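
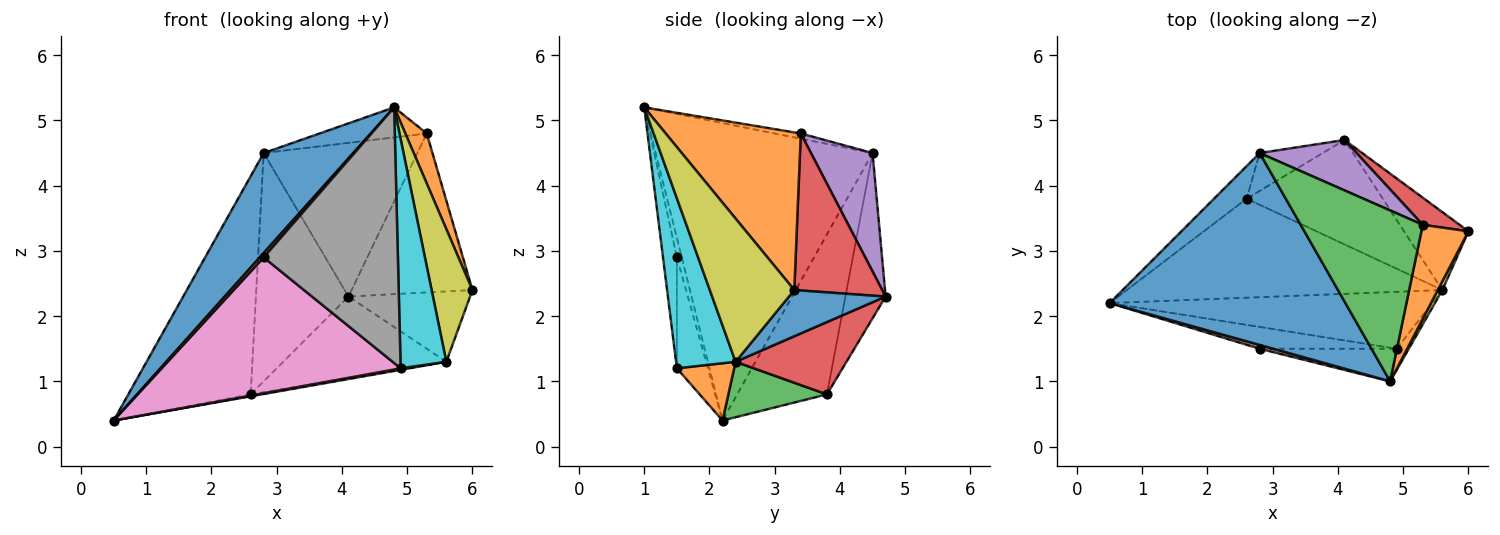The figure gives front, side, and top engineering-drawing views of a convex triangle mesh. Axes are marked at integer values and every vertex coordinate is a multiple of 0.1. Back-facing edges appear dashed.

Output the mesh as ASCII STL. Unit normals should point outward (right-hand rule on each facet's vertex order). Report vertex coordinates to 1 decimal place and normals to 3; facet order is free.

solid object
 facet normal -0.746 -0.308 0.591
  outer loop
   vertex 2.8 4.5 4.5
   vertex 0.5 2.2 0.4
   vertex 4.8 1.0 5.2
  endloop
 endfacet
 facet normal 0.947 -0.150 0.283
  outer loop
   vertex 5.3 3.4 4.8
   vertex 4.8 1.0 5.2
   vertex 6.0 3.3 2.4
  endloop
 endfacet
 facet normal -0.042 0.173 0.984
  outer loop
   vertex 5.3 3.4 4.8
   vertex 2.8 4.5 4.5
   vertex 4.8 1.0 5.2
  endloop
 endfacet
 facet normal 0.583 0.801 0.137
  outer loop
   vertex 5.3 3.4 4.8
   vertex 6.0 3.3 2.4
   vertex 4.1 4.7 2.3
  endloop
 endfacet
 facet normal 0.356 0.888 0.291
  outer loop
   vertex 5.3 3.4 4.8
   vertex 4.1 4.7 2.3
   vertex 2.8 4.5 4.5
  endloop
 endfacet
 facet normal -0.685 -0.552 0.476
  outer loop
   vertex 2.8 1.5 2.9
   vertex 4.8 1.0 5.2
   vertex 0.5 2.2 0.4
  endloop
 endfacet
 facet normal -0.127 -0.979 -0.157
  outer loop
   vertex 2.8 1.5 2.9
   vertex 0.5 2.2 0.4
   vertex 4.9 1.5 1.2
  endloop
 endfacet
 facet normal -0.102 -0.987 -0.126
  outer loop
   vertex 2.8 1.5 2.9
   vertex 4.9 1.5 1.2
   vertex 4.8 1.0 5.2
  endloop
 endfacet
 facet normal 0.900 -0.435 0.029
  outer loop
   vertex 5.6 2.4 1.3
   vertex 6.0 3.3 2.4
   vertex 4.8 1.0 5.2
  endloop
 endfacet
 facet normal 0.791 -0.609 -0.056
  outer loop
   vertex 5.6 2.4 1.3
   vertex 4.8 1.0 5.2
   vertex 4.9 1.5 1.2
  endloop
 endfacet
 facet normal 0.470 0.591 -0.655
  outer loop
   vertex 5.6 2.4 1.3
   vertex 4.1 4.7 2.3
   vertex 6.0 3.3 2.4
  endloop
 endfacet
 facet normal 0.175 -0.027 -0.984
  outer loop
   vertex 5.6 2.4 1.3
   vertex 4.9 1.5 1.2
   vertex 0.5 2.2 0.4
  endloop
 endfacet
 facet normal 0.173 0.019 -0.985
  outer loop
   vertex 2.6 3.8 0.8
   vertex 5.6 2.4 1.3
   vertex 0.5 2.2 0.4
  endloop
 endfacet
 facet normal 0.386 0.568 -0.727
  outer loop
   vertex 2.6 3.8 0.8
   vertex 4.1 4.7 2.3
   vertex 5.6 2.4 1.3
  endloop
 endfacet
 facet normal -0.587 0.801 -0.120
  outer loop
   vertex 2.6 3.8 0.8
   vertex 0.5 2.2 0.4
   vertex 2.8 4.5 4.5
  endloop
 endfacet
 facet normal -0.394 0.907 -0.150
  outer loop
   vertex 2.6 3.8 0.8
   vertex 2.8 4.5 4.5
   vertex 4.1 4.7 2.3
  endloop
 endfacet
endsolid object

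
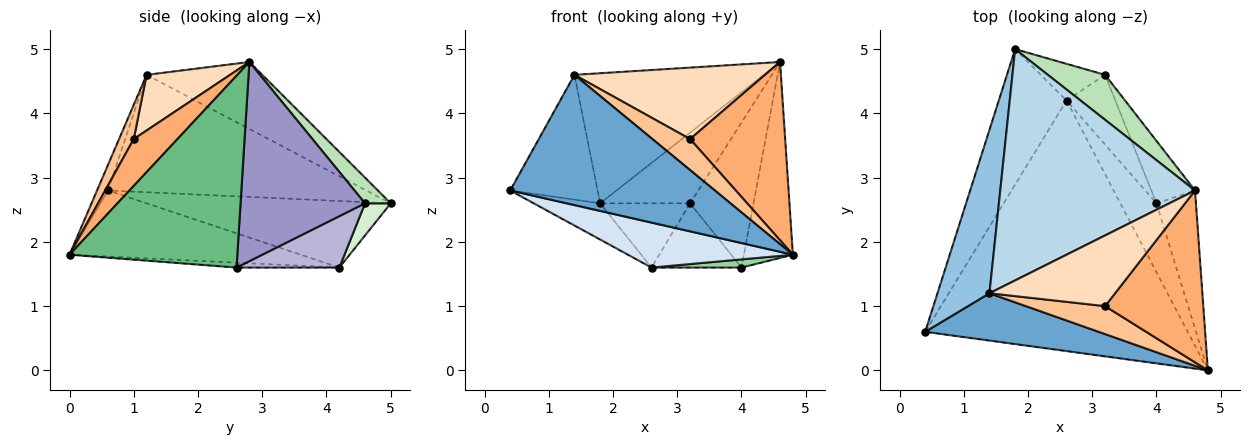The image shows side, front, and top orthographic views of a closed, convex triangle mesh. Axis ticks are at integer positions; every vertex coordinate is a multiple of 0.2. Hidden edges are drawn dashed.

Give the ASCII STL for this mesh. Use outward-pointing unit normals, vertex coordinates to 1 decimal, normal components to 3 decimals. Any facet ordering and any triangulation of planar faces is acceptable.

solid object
 facet normal -0.051 -0.939 0.341
  outer loop
   vertex 1.4 1.2 4.6
   vertex 0.4 0.6 2.8
   vertex 4.8 0.0 1.8
  endloop
 endfacet
 facet normal -0.874 0.296 0.387
  outer loop
   vertex 1.4 1.2 4.6
   vertex 1.8 5.0 2.6
   vertex 0.4 0.6 2.8
  endloop
 endfacet
 facet normal -0.287 0.470 0.835
  outer loop
   vertex 1.4 1.2 4.6
   vertex 4.6 2.8 4.8
   vertex 1.8 5.0 2.6
  endloop
 endfacet
 facet normal -0.241 -0.171 -0.955
  outer loop
   vertex 2.6 4.2 1.6
   vertex 4.8 0.0 1.8
   vertex 0.4 0.6 2.8
  endloop
 endfacet
 facet normal -0.689 0.187 -0.701
  outer loop
   vertex 2.6 4.2 1.6
   vertex 0.4 0.6 2.8
   vertex 1.8 5.0 2.6
  endloop
 endfacet
 facet normal 0.314 -0.684 0.659
  outer loop
   vertex 3.2 1.0 3.6
   vertex 4.8 0.0 1.8
   vertex 4.6 2.8 4.8
  endloop
 endfacet
 facet normal 0.278 -0.713 0.644
  outer loop
   vertex 3.2 1.0 3.6
   vertex 1.4 1.2 4.6
   vertex 4.8 0.0 1.8
  endloop
 endfacet
 facet normal 0.297 -0.679 0.671
  outer loop
   vertex 3.2 1.0 3.6
   vertex 4.6 2.8 4.8
   vertex 1.4 1.2 4.6
  endloop
 endfacet
 facet normal 0.942 0.275 -0.194
  outer loop
   vertex 4.0 2.6 1.6
   vertex 4.6 2.8 4.8
   vertex 4.8 0.0 1.8
  endloop
 endfacet
 facet normal -0.133 -0.117 -0.984
  outer loop
   vertex 4.0 2.6 1.6
   vertex 4.8 0.0 1.8
   vertex 2.6 4.2 1.6
  endloop
 endfacet
 facet normal 0.234 0.820 0.522
  outer loop
   vertex 3.2 4.6 2.6
   vertex 1.8 5.0 2.6
   vertex 4.6 2.8 4.8
  endloop
 endfacet
 facet normal 0.241 0.843 -0.482
  outer loop
   vertex 3.2 4.6 2.6
   vertex 2.6 4.2 1.6
   vertex 1.8 5.0 2.6
  endloop
 endfacet
 facet normal 0.874 0.446 -0.192
  outer loop
   vertex 3.2 4.6 2.6
   vertex 4.6 2.8 4.8
   vertex 4.0 2.6 1.6
  endloop
 endfacet
 facet normal 0.612 0.536 -0.582
  outer loop
   vertex 3.2 4.6 2.6
   vertex 4.0 2.6 1.6
   vertex 2.6 4.2 1.6
  endloop
 endfacet
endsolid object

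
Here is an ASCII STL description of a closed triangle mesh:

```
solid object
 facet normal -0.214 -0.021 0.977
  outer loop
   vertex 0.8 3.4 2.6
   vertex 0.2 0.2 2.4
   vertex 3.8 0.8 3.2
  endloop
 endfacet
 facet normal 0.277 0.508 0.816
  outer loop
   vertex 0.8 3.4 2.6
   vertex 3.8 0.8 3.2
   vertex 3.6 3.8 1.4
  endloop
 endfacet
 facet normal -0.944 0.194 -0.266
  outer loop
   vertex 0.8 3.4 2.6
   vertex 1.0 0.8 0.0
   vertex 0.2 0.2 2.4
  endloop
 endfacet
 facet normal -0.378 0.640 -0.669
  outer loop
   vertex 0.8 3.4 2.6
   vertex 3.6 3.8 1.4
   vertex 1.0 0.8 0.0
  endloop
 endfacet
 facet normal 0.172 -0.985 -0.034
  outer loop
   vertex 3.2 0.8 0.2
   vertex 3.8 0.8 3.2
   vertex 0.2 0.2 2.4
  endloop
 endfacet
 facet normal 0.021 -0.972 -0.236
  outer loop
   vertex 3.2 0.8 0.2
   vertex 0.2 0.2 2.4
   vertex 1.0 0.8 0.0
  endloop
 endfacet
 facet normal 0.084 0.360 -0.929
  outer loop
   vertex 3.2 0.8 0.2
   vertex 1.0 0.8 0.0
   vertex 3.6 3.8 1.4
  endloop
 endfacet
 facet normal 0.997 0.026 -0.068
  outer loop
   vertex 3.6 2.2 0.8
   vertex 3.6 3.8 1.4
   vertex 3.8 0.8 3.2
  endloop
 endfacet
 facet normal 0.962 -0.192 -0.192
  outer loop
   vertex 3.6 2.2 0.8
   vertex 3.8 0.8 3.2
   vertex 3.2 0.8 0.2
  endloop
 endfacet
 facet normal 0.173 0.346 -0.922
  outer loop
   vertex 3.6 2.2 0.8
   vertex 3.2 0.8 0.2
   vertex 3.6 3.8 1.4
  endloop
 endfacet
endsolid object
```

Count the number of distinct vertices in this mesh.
7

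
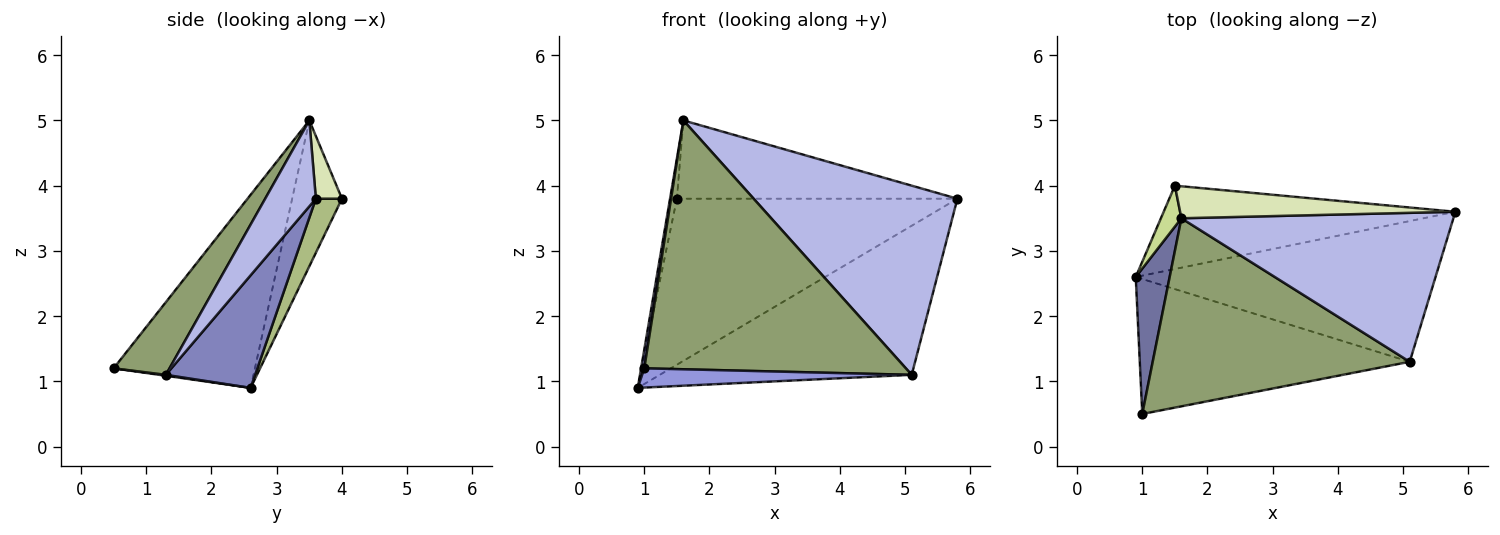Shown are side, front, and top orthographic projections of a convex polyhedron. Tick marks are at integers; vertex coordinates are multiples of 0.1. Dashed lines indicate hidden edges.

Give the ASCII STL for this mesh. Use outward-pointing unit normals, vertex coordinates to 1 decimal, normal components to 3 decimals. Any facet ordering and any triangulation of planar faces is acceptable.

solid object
 facet normal -0.985 -0.022 0.173
  outer loop
   vertex 1.6 3.5 5.0
   vertex 0.9 2.6 0.9
   vertex 1.0 0.5 1.2
  endloop
 endfacet
 facet normal 0.250 0.704 -0.665
  outer loop
   vertex 5.1 1.3 1.1
   vertex 0.9 2.6 0.9
   vertex 5.8 3.6 3.8
  endloop
 endfacet
 facet normal 0.003 -0.141 -0.990
  outer loop
   vertex 5.1 1.3 1.1
   vertex 1.0 0.5 1.2
   vertex 0.9 2.6 0.9
  endloop
 endfacet
 facet normal 0.192 -0.771 0.607
  outer loop
   vertex 5.1 1.3 1.1
   vertex 5.8 3.6 3.8
   vertex 1.6 3.5 5.0
  endloop
 endfacet
 facet normal 0.168 -0.786 0.594
  outer loop
   vertex 5.1 1.3 1.1
   vertex 1.6 3.5 5.0
   vertex 1.0 0.5 1.2
  endloop
 endfacet
 facet normal 0.083 0.891 -0.447
  outer loop
   vertex 1.5 4.0 3.8
   vertex 5.8 3.6 3.8
   vertex 0.9 2.6 0.9
  endloop
 endfacet
 facet normal -0.981 0.135 0.138
  outer loop
   vertex 1.5 4.0 3.8
   vertex 0.9 2.6 0.9
   vertex 1.6 3.5 5.0
  endloop
 endfacet
 facet normal 0.086 0.922 0.377
  outer loop
   vertex 1.5 4.0 3.8
   vertex 1.6 3.5 5.0
   vertex 5.8 3.6 3.8
  endloop
 endfacet
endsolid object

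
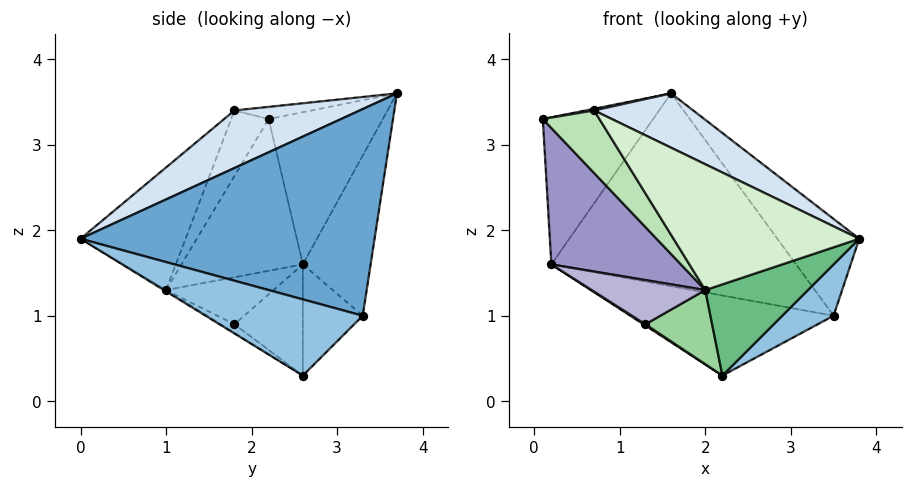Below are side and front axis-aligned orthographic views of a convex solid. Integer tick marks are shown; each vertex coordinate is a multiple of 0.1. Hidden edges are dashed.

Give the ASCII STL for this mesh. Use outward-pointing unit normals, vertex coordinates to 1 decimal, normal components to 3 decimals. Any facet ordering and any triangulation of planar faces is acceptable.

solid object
 facet normal 0.803 0.224 0.552
  outer loop
   vertex 3.5 3.3 1.0
   vertex 1.6 3.7 3.6
   vertex 3.8 0.0 1.9
  endloop
 endfacet
 facet normal 0.538 -0.176 -0.824
  outer loop
   vertex 3.5 3.3 1.0
   vertex 3.8 0.0 1.9
   vertex 2.2 2.6 0.3
  endloop
 endfacet
 facet normal -0.177 -0.020 0.984
  outer loop
   vertex 0.7 1.8 3.4
   vertex 1.6 3.7 3.6
   vertex 0.1 2.2 3.3
  endloop
 endfacet
 facet normal 0.305 -0.242 0.921
  outer loop
   vertex 0.7 1.8 3.4
   vertex 3.8 0.0 1.9
   vertex 1.6 3.7 3.6
  endloop
 endfacet
 facet normal -0.545 -0.016 -0.838
  outer loop
   vertex 0.2 2.6 1.6
   vertex 2.2 2.6 0.3
   vertex 1.3 1.8 0.9
  endloop
 endfacet
 facet normal -0.714 0.690 0.120
  outer loop
   vertex 0.2 2.6 1.6
   vertex 0.1 2.2 3.3
   vertex 1.6 3.7 3.6
  endloop
 endfacet
 facet normal -0.252 0.912 -0.325
  outer loop
   vertex 0.2 2.6 1.6
   vertex 1.6 3.7 3.6
   vertex 3.5 3.3 1.0
  endloop
 endfacet
 facet normal -0.259 0.880 -0.399
  outer loop
   vertex 0.2 2.6 1.6
   vertex 3.5 3.3 1.0
   vertex 2.2 2.6 0.3
  endloop
 endfacet
 facet normal -0.011 -0.529 -0.849
  outer loop
   vertex 2.0 1.0 1.3
   vertex 2.2 2.6 0.3
   vertex 3.8 0.0 1.9
  endloop
 endfacet
 facet normal -0.106 -0.517 -0.849
  outer loop
   vertex 2.0 1.0 1.3
   vertex 1.3 1.8 0.9
   vertex 2.2 2.6 0.3
  endloop
 endfacet
 facet normal -0.552 -0.834 -0.024
  outer loop
   vertex 2.0 1.0 1.3
   vertex 0.7 1.8 3.4
   vertex 0.1 2.2 3.3
  endloop
 endfacet
 facet normal -0.492 -0.870 0.027
  outer loop
   vertex 2.0 1.0 1.3
   vertex 3.8 0.0 1.9
   vertex 0.7 1.8 3.4
  endloop
 endfacet
 facet normal -0.669 -0.714 -0.207
  outer loop
   vertex 2.0 1.0 1.3
   vertex 0.1 2.2 3.3
   vertex 0.2 2.6 1.6
  endloop
 endfacet
 facet normal -0.667 -0.705 -0.242
  outer loop
   vertex 2.0 1.0 1.3
   vertex 0.2 2.6 1.6
   vertex 1.3 1.8 0.9
  endloop
 endfacet
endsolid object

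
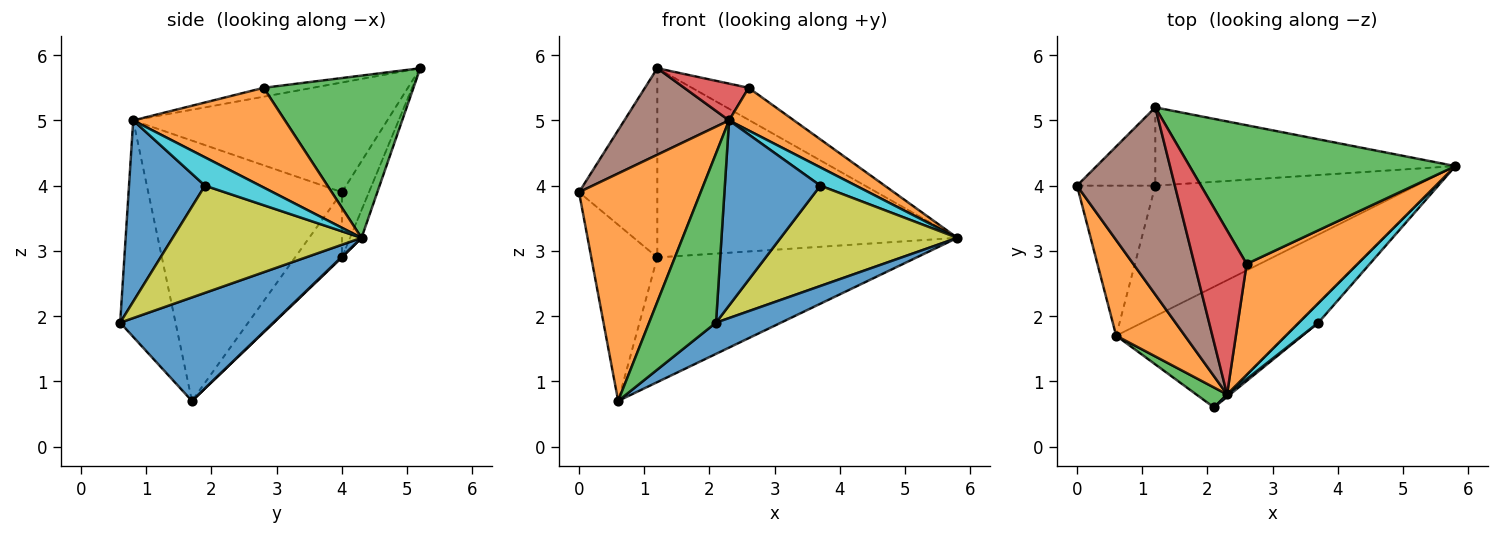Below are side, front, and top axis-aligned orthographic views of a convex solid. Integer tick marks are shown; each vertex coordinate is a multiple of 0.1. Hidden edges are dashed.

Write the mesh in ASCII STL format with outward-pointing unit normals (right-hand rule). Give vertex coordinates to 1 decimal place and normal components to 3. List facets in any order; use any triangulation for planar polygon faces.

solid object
 facet normal 0.509 -0.216 -0.834
  outer loop
   vertex 0.6 1.7 0.7
   vertex 5.8 4.3 3.2
   vertex 2.1 0.6 1.9
  endloop
 endfacet
 facet normal -0.826 -0.519 0.218
  outer loop
   vertex 2.3 0.8 5.0
   vertex 0.0 4.0 3.9
   vertex 0.6 1.7 0.7
  endloop
 endfacet
 facet normal -0.635 -0.767 0.090
  outer loop
   vertex 2.3 0.8 5.0
   vertex 0.6 1.7 0.7
   vertex 2.1 0.6 1.9
  endloop
 endfacet
 facet normal -0.475 0.670 -0.570
  outer loop
   vertex 1.2 4.0 2.9
   vertex 0.6 1.7 0.7
   vertex 0.0 4.0 3.9
  endloop
 endfacet
 facet normal 0.002 0.691 -0.723
  outer loop
   vertex 1.2 4.0 2.9
   vertex 5.8 4.3 3.2
   vertex 0.6 1.7 0.7
  endloop
 endfacet
 facet normal -0.713 -0.294 0.636
  outer loop
   vertex 1.2 5.2 5.8
   vertex 0.0 4.0 3.9
   vertex 2.3 0.8 5.0
  endloop
 endfacet
 facet normal -0.304 0.880 -0.364
  outer loop
   vertex 1.2 5.2 5.8
   vertex 1.2 4.0 2.9
   vertex 0.0 4.0 3.9
  endloop
 endfacet
 facet normal -0.035 0.923 -0.382
  outer loop
   vertex 1.2 5.2 5.8
   vertex 5.8 4.3 3.2
   vertex 1.2 4.0 2.9
  endloop
 endfacet
 facet normal 0.724 -0.677 -0.132
  outer loop
   vertex 3.7 1.9 4.0
   vertex 2.1 0.6 1.9
   vertex 5.8 4.3 3.2
  endloop
 endfacet
 facet normal 0.727 -0.469 0.502
  outer loop
   vertex 3.7 1.9 4.0
   vertex 5.8 4.3 3.2
   vertex 2.3 0.8 5.0
  endloop
 endfacet
 facet normal 0.622 -0.783 0.010
  outer loop
   vertex 3.7 1.9 4.0
   vertex 2.3 0.8 5.0
   vertex 2.1 0.6 1.9
  endloop
 endfacet
 facet normal 0.643 -0.275 0.715
  outer loop
   vertex 2.6 2.8 5.5
   vertex 2.3 0.8 5.0
   vertex 5.8 4.3 3.2
  endloop
 endfacet
 facet normal 0.511 0.194 0.837
  outer loop
   vertex 2.6 2.8 5.5
   vertex 5.8 4.3 3.2
   vertex 1.2 5.2 5.8
  endloop
 endfacet
 facet normal -0.164 -0.216 0.963
  outer loop
   vertex 2.6 2.8 5.5
   vertex 1.2 5.2 5.8
   vertex 2.3 0.8 5.0
  endloop
 endfacet
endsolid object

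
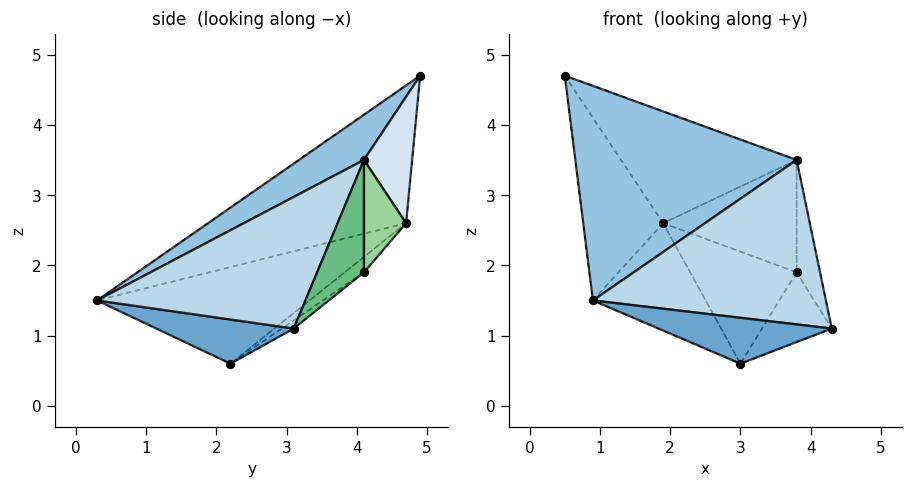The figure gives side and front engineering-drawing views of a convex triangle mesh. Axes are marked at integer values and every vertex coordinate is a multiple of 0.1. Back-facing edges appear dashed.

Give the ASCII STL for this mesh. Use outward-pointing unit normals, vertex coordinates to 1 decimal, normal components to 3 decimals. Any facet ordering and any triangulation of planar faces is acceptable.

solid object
 facet normal 0.609 -0.768 -0.201
  outer loop
   vertex 3.0 2.2 0.6
   vertex 4.3 3.1 1.1
   vertex 0.9 0.3 1.5
  endloop
 endfacet
 facet normal 0.163 -0.554 0.817
  outer loop
   vertex 3.8 4.1 3.5
   vertex 0.5 4.9 4.7
   vertex 0.9 0.3 1.5
  endloop
 endfacet
 facet normal 0.608 -0.680 0.410
  outer loop
   vertex 3.8 4.1 3.5
   vertex 0.9 0.3 1.5
   vertex 4.3 3.1 1.1
  endloop
 endfacet
 facet normal 0.264 0.961 0.084
  outer loop
   vertex 1.9 4.7 2.6
   vertex 0.5 4.9 4.7
   vertex 3.8 4.1 3.5
  endloop
 endfacet
 facet normal -0.776 0.313 -0.547
  outer loop
   vertex 1.9 4.7 2.6
   vertex 0.9 0.3 1.5
   vertex 0.5 4.9 4.7
  endloop
 endfacet
 facet normal -0.603 0.320 -0.731
  outer loop
   vertex 1.9 4.7 2.6
   vertex 3.0 2.2 0.6
   vertex 0.9 0.3 1.5
  endloop
 endfacet
 facet normal -0.101 0.590 -0.801
  outer loop
   vertex 3.8 4.1 1.9
   vertex 4.3 3.1 1.1
   vertex 3.0 2.2 0.6
  endloop
 endfacet
 facet normal -0.107 0.592 -0.799
  outer loop
   vertex 3.8 4.1 1.9
   vertex 3.0 2.2 0.6
   vertex 1.9 4.7 2.6
  endloop
 endfacet
 facet normal 0.894 0.447 0.000
  outer loop
   vertex 3.8 4.1 1.9
   vertex 3.8 4.1 3.5
   vertex 4.3 3.1 1.1
  endloop
 endfacet
 facet normal 0.301 0.954 0.000
  outer loop
   vertex 3.8 4.1 1.9
   vertex 1.9 4.7 2.6
   vertex 3.8 4.1 3.5
  endloop
 endfacet
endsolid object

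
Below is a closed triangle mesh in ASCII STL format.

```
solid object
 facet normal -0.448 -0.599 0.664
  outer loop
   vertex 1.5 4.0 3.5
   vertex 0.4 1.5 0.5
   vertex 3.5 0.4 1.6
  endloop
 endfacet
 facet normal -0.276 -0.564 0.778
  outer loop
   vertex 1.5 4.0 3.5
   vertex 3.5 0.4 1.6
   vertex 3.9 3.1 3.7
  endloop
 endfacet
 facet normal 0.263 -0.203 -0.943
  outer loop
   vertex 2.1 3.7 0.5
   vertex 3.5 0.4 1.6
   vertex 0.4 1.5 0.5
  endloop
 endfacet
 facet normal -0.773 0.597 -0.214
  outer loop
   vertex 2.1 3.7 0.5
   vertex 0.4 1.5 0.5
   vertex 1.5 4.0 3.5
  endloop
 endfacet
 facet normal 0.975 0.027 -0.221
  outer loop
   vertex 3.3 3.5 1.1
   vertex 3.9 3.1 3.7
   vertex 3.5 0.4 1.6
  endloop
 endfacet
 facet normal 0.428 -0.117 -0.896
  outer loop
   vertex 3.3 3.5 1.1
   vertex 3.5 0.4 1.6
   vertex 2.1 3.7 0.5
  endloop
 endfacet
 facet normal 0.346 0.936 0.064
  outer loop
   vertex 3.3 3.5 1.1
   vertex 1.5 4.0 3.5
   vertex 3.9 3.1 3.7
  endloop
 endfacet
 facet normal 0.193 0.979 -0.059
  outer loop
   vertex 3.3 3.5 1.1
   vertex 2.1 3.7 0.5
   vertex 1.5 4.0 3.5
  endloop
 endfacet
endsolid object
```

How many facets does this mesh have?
8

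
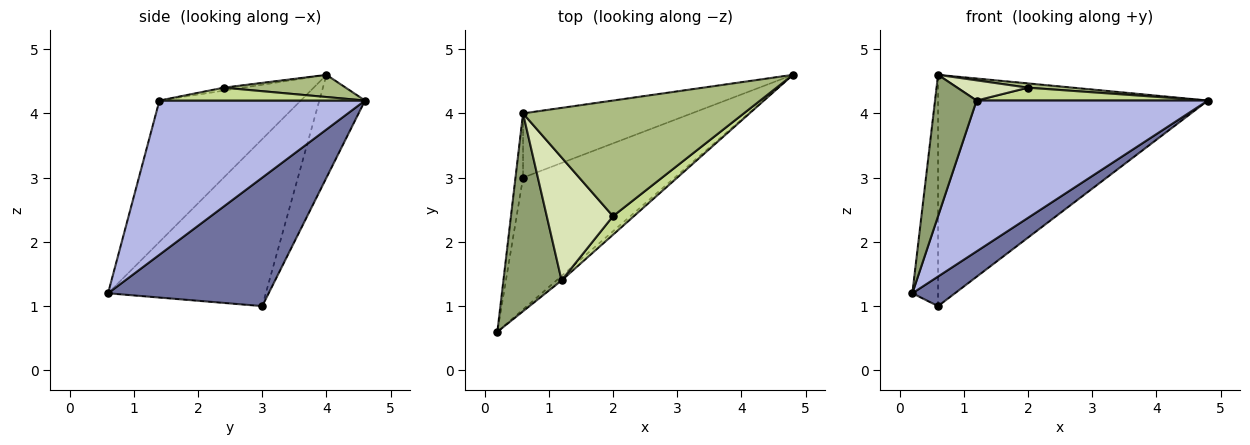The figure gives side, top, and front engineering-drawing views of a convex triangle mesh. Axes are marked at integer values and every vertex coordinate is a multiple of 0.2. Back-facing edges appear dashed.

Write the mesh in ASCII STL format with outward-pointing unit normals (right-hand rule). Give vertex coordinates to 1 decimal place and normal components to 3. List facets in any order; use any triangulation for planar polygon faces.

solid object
 facet normal 0.637 -0.169 -0.752
  outer loop
   vertex 0.6 3.0 1.0
   vertex 4.8 4.6 4.2
   vertex 0.2 0.6 1.2
  endloop
 endfacet
 facet normal -0.986 0.161 -0.045
  outer loop
   vertex 0.6 3.0 1.0
   vertex 0.2 0.6 1.2
   vertex 0.6 4.0 4.6
  endloop
 endfacet
 facet normal -0.161 0.951 -0.264
  outer loop
   vertex 0.6 3.0 1.0
   vertex 0.6 4.0 4.6
   vertex 4.8 4.6 4.2
  endloop
 endfacet
 facet normal 0.664 -0.747 -0.022
  outer loop
   vertex 1.2 1.4 4.2
   vertex 0.2 0.6 1.2
   vertex 4.8 4.6 4.2
  endloop
 endfacet
 facet normal -0.892 -0.262 0.367
  outer loop
   vertex 1.2 1.4 4.2
   vertex 0.6 4.0 4.6
   vertex 0.2 0.6 1.2
  endloop
 endfacet
 facet normal 0.100 -0.037 0.994
  outer loop
   vertex 2.0 2.4 4.4
   vertex 4.8 4.6 4.2
   vertex 0.6 4.0 4.6
  endloop
 endfacet
 facet normal 0.451 -0.508 0.734
  outer loop
   vertex 2.0 2.4 4.4
   vertex 1.2 1.4 4.2
   vertex 4.8 4.6 4.2
  endloop
 endfacet
 facet normal -0.044 -0.162 0.986
  outer loop
   vertex 2.0 2.4 4.4
   vertex 0.6 4.0 4.6
   vertex 1.2 1.4 4.2
  endloop
 endfacet
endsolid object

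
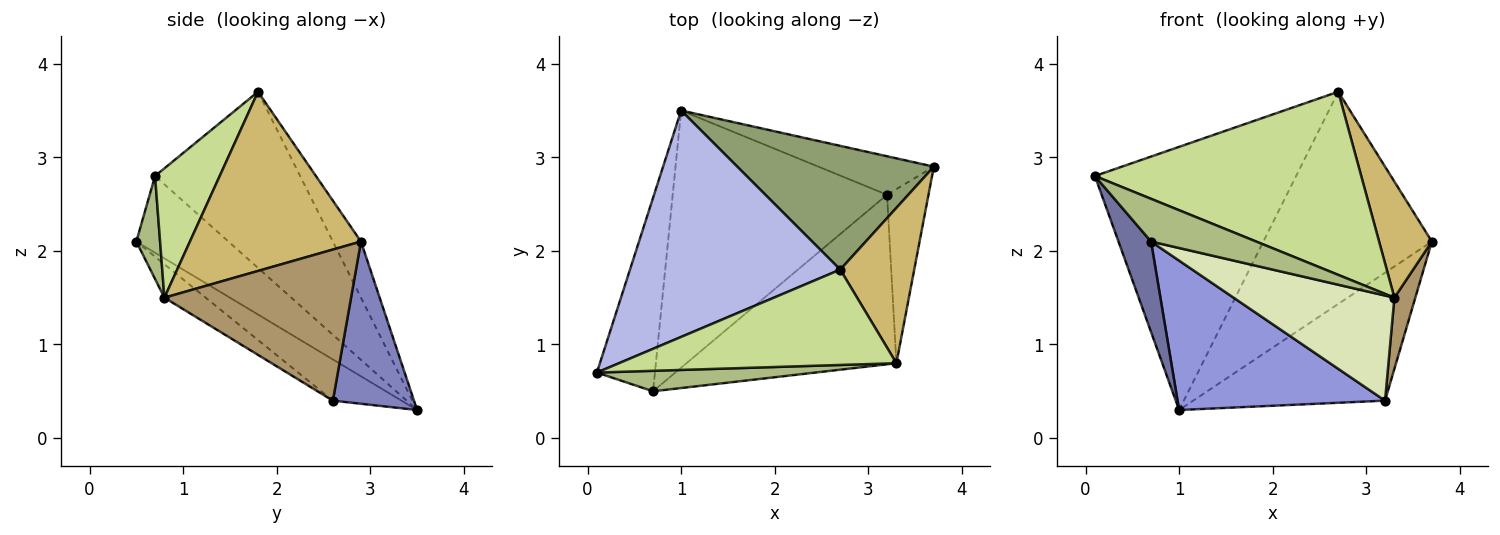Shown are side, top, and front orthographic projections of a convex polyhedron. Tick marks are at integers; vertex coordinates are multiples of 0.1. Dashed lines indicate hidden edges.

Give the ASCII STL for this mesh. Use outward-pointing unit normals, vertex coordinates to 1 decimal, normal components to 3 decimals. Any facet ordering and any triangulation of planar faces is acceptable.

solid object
 facet normal -0.768 -0.272 -0.580
  outer loop
   vertex 0.7 0.5 2.1
   vertex 0.1 0.7 2.8
   vertex 1.0 3.5 0.3
  endloop
 endfacet
 facet normal 0.375 0.888 -0.267
  outer loop
   vertex 3.2 2.6 0.4
   vertex 1.0 3.5 0.3
   vertex 3.7 2.9 2.1
  endloop
 endfacet
 facet normal -0.164 -0.495 -0.853
  outer loop
   vertex 3.2 2.6 0.4
   vertex 0.7 0.5 2.1
   vertex 1.0 3.5 0.3
  endloop
 endfacet
 facet normal -0.480 0.665 0.572
  outer loop
   vertex 2.7 1.8 3.7
   vertex 1.0 3.5 0.3
   vertex 0.1 0.7 2.8
  endloop
 endfacet
 facet normal -0.142 0.855 0.499
  outer loop
   vertex 2.7 1.8 3.7
   vertex 3.7 2.9 2.1
   vertex 1.0 3.5 0.3
  endloop
 endfacet
 facet normal 0.200 -0.884 0.424
  outer loop
   vertex 3.3 0.8 1.5
   vertex 0.1 0.7 2.8
   vertex 0.7 0.5 2.1
  endloop
 endfacet
 facet normal 0.211 -0.867 0.452
  outer loop
   vertex 3.3 0.8 1.5
   vertex 2.7 1.8 3.7
   vertex 0.1 0.7 2.8
  endloop
 endfacet
 facet normal -0.134 -0.522 -0.842
  outer loop
   vertex 3.3 0.8 1.5
   vertex 0.7 0.5 2.1
   vertex 3.2 2.6 0.4
  endloop
 endfacet
 facet normal 0.959 -0.107 -0.263
  outer loop
   vertex 3.3 0.8 1.5
   vertex 3.2 2.6 0.4
   vertex 3.7 2.9 2.1
  endloop
 endfacet
 facet normal 0.889 -0.274 0.367
  outer loop
   vertex 3.3 0.8 1.5
   vertex 3.7 2.9 2.1
   vertex 2.7 1.8 3.7
  endloop
 endfacet
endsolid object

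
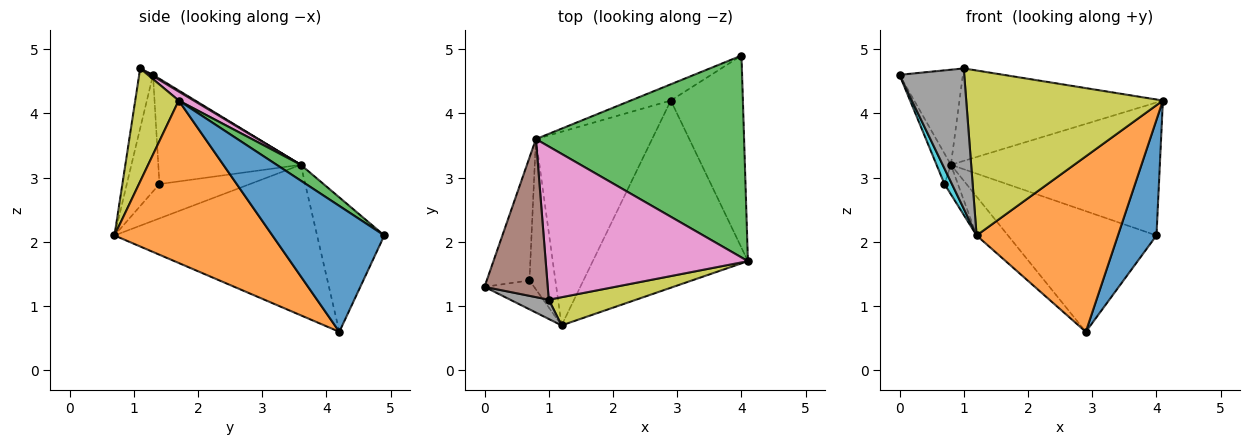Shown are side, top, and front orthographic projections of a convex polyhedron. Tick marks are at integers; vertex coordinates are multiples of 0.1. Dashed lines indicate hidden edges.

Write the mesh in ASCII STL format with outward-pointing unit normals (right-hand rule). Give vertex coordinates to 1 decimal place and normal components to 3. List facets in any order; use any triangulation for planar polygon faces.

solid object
 facet normal 0.831 -0.286 -0.476
  outer loop
   vertex 2.9 4.2 0.6
   vertex 4.0 4.9 2.1
   vertex 4.1 1.7 4.2
  endloop
 endfacet
 facet normal 0.607 -0.543 -0.580
  outer loop
   vertex 2.9 4.2 0.6
   vertex 4.1 1.7 4.2
   vertex 1.2 0.7 2.1
  endloop
 endfacet
 facet normal 0.063 0.549 0.833
  outer loop
   vertex 0.8 3.6 3.2
   vertex 4.1 1.7 4.2
   vertex 4.0 4.9 2.1
  endloop
 endfacet
 facet normal -0.409 0.904 -0.122
  outer loop
   vertex 0.8 3.6 3.2
   vertex 4.0 4.9 2.1
   vertex 2.9 4.2 0.6
  endloop
 endfacet
 facet normal -0.786 0.122 -0.607
  outer loop
   vertex 0.8 3.6 3.2
   vertex 2.9 4.2 0.6
   vertex 1.2 0.7 2.1
  endloop
 endfacet
 facet normal 0.017 0.515 0.857
  outer loop
   vertex 1.0 1.1 4.7
   vertex 0.8 3.6 3.2
   vertex 0.0 1.3 4.6
  endloop
 endfacet
 facet normal 0.038 0.516 0.856
  outer loop
   vertex 1.0 1.1 4.7
   vertex 4.1 1.7 4.2
   vertex 0.8 3.6 3.2
  endloop
 endfacet
 facet normal -0.207 -0.969 0.133
  outer loop
   vertex 1.0 1.1 4.7
   vertex 0.0 1.3 4.6
   vertex 1.2 0.7 2.1
  endloop
 endfacet
 facet normal 0.213 -0.963 0.165
  outer loop
   vertex 1.0 1.1 4.7
   vertex 1.2 0.7 2.1
   vertex 4.1 1.7 4.2
  endloop
 endfacet
 facet normal -0.901 -0.206 -0.383
  outer loop
   vertex 0.7 1.4 2.9
   vertex 1.2 0.7 2.1
   vertex 0.0 1.3 4.6
  endloop
 endfacet
 facet normal -0.923 0.093 -0.374
  outer loop
   vertex 0.7 1.4 2.9
   vertex 0.0 1.3 4.6
   vertex 0.8 3.6 3.2
  endloop
 endfacet
 facet normal -0.793 0.118 -0.598
  outer loop
   vertex 0.7 1.4 2.9
   vertex 0.8 3.6 3.2
   vertex 1.2 0.7 2.1
  endloop
 endfacet
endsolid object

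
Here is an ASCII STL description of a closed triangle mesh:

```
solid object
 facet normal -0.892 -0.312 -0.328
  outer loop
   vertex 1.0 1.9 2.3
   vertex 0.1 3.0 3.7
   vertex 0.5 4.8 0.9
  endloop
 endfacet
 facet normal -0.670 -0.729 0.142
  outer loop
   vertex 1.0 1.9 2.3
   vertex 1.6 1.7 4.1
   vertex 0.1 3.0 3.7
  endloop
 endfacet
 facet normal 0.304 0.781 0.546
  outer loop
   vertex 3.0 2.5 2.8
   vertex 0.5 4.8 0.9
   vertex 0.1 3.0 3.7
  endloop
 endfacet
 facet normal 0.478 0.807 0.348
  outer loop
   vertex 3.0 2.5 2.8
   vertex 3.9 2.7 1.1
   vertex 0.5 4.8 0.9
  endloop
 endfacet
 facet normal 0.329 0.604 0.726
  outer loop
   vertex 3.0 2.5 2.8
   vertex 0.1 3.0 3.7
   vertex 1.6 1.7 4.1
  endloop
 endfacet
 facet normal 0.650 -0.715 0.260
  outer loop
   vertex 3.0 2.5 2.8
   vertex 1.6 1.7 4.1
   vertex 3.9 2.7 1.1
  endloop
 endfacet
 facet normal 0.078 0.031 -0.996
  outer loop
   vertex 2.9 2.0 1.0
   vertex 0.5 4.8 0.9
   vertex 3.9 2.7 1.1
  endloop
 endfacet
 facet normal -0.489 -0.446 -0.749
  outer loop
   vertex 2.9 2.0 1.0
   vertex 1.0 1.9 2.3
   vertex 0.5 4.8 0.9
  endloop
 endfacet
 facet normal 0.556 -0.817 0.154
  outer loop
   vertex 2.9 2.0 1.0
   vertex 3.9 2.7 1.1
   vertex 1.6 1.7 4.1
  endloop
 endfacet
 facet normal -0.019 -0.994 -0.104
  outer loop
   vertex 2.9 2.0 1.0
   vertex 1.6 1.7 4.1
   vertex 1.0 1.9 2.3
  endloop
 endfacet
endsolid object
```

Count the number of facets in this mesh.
10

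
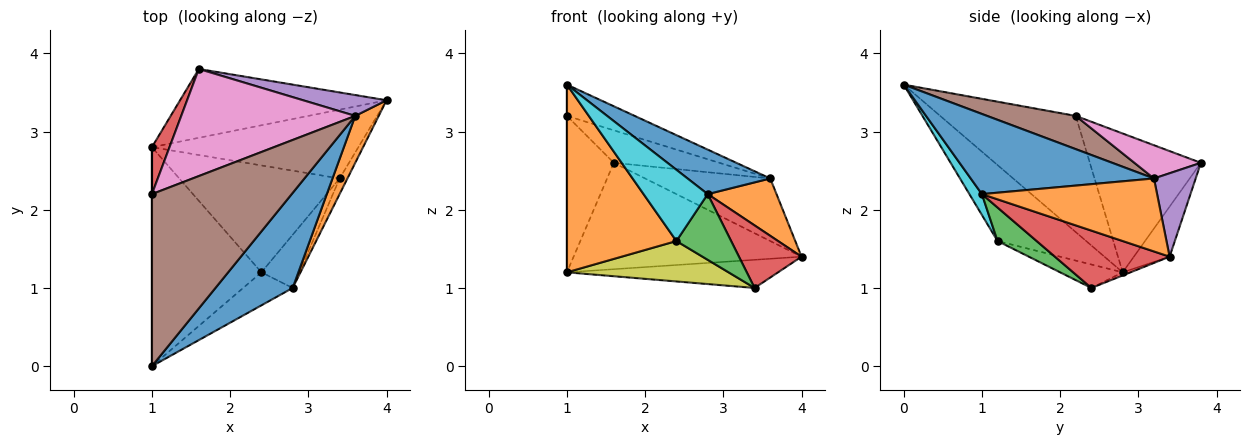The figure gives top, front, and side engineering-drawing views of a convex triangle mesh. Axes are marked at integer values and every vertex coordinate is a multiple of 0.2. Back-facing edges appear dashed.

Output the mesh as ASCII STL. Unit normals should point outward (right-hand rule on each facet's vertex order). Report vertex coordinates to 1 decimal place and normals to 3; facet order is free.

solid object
 facet normal -0.131 0.832 -0.539
  outer loop
   vertex 1.6 3.8 2.6
   vertex 4.0 3.4 1.4
   vertex 1.0 2.8 1.2
  endloop
 endfacet
 facet normal -0.466 -0.576 -0.672
  outer loop
   vertex 2.4 1.2 1.6
   vertex 1.0 0.0 3.6
   vertex 1.0 2.8 1.2
  endloop
 endfacet
 facet normal -1.000 0.000 0.000
  outer loop
   vertex 1.0 2.2 3.2
   vertex 1.0 2.8 1.2
   vertex 1.0 0.0 3.6
  endloop
 endfacet
 facet normal -0.915 0.387 0.116
  outer loop
   vertex 1.0 2.2 3.2
   vertex 1.6 3.8 2.6
   vertex 1.0 2.8 1.2
  endloop
 endfacet
 facet normal 0.302 0.905 0.302
  outer loop
   vertex 3.6 3.2 2.4
   vertex 4.0 3.4 1.4
   vertex 1.6 3.8 2.6
  endloop
 endfacet
 facet normal 0.228 0.174 0.958
  outer loop
   vertex 3.6 3.2 2.4
   vertex 1.0 2.2 3.2
   vertex 1.0 0.0 3.6
  endloop
 endfacet
 facet normal 0.180 0.286 0.941
  outer loop
   vertex 3.6 3.2 2.4
   vertex 1.6 3.8 2.6
   vertex 1.0 2.2 3.2
  endloop
 endfacet
 facet normal -0.014 0.379 -0.925
  outer loop
   vertex 3.4 2.4 1.0
   vertex 1.0 2.8 1.2
   vertex 4.0 3.4 1.4
  endloop
 endfacet
 facet normal -0.136 -0.350 -0.927
  outer loop
   vertex 3.4 2.4 1.0
   vertex 2.4 1.2 1.6
   vertex 1.0 2.8 1.2
  endloop
 endfacet
 facet normal 0.174 -0.893 -0.414
  outer loop
   vertex 2.8 1.0 2.2
   vertex 1.0 0.0 3.6
   vertex 2.4 1.2 1.6
  endloop
 endfacet
 facet normal 0.685 -0.309 0.660
  outer loop
   vertex 2.8 1.0 2.2
   vertex 3.6 3.2 2.4
   vertex 1.0 0.0 3.6
  endloop
 endfacet
 facet normal 0.892 -0.350 0.287
  outer loop
   vertex 2.8 1.0 2.2
   vertex 4.0 3.4 1.4
   vertex 3.6 3.2 2.4
  endloop
 endfacet
 facet normal 0.485 -0.680 -0.550
  outer loop
   vertex 2.8 1.0 2.2
   vertex 2.4 1.2 1.6
   vertex 3.4 2.4 1.0
  endloop
 endfacet
 facet normal 0.872 -0.475 -0.119
  outer loop
   vertex 2.8 1.0 2.2
   vertex 3.4 2.4 1.0
   vertex 4.0 3.4 1.4
  endloop
 endfacet
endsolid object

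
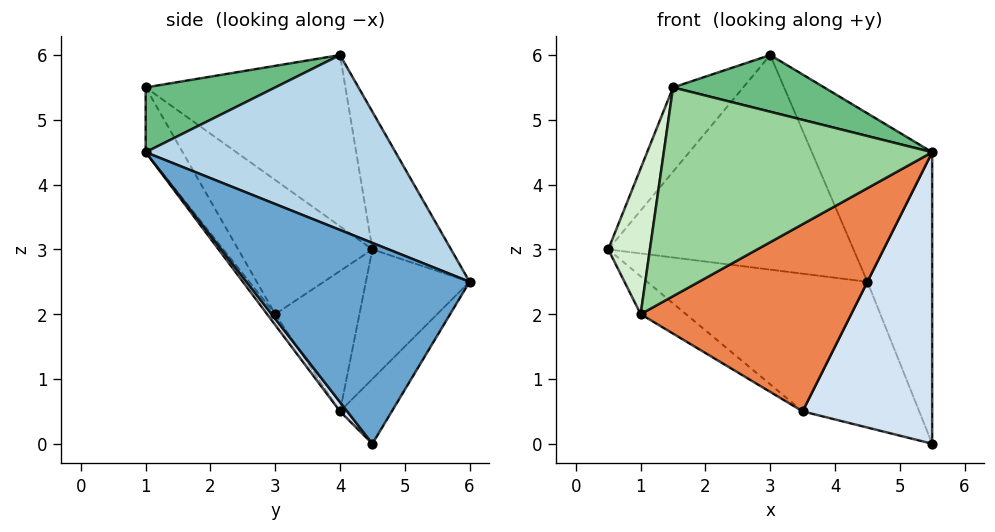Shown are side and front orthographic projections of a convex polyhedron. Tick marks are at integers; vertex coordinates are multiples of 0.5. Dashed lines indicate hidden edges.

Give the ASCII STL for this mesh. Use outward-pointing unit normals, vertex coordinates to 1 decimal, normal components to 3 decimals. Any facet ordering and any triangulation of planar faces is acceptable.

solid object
 facet normal 0.939 0.272 0.212
  outer loop
   vertex 5.5 4.5 0.0
   vertex 4.5 6.0 2.5
   vertex 5.5 1.0 4.5
  endloop
 endfacet
 facet normal -0.282 0.880 0.382
  outer loop
   vertex 3.0 4.0 6.0
   vertex 4.5 6.0 2.5
   vertex 0.5 4.5 3.0
  endloop
 endfacet
 facet normal 0.761 0.366 0.535
  outer loop
   vertex 3.0 4.0 6.0
   vertex 5.5 1.0 4.5
   vertex 4.5 6.0 2.5
  endloop
 endfacet
 facet normal 0.044 -0.789 -0.613
  outer loop
   vertex 3.5 4.0 0.5
   vertex 5.5 4.5 0.0
   vertex 5.5 1.0 4.5
  endloop
 endfacet
 facet normal -0.031 -0.807 -0.590
  outer loop
   vertex 3.5 4.0 0.5
   vertex 5.5 1.0 4.5
   vertex 1.0 3.0 2.0
  endloop
 endfacet
 facet normal -0.577 0.311 -0.755
  outer loop
   vertex 3.5 4.0 0.5
   vertex 1.0 3.0 2.0
   vertex 0.5 4.5 3.0
  endloop
 endfacet
 facet normal -0.350 0.744 -0.569
  outer loop
   vertex 3.5 4.0 0.5
   vertex 0.5 4.5 3.0
   vertex 4.5 6.0 2.5
  endloop
 endfacet
 facet normal -0.331 0.745 -0.579
  outer loop
   vertex 3.5 4.0 0.5
   vertex 4.5 6.0 2.5
   vertex 5.5 4.5 0.0
  endloop
 endfacet
 facet normal 0.233 -0.272 0.933
  outer loop
   vertex 1.5 1.0 5.5
   vertex 5.5 1.0 4.5
   vertex 3.0 4.0 6.0
  endloop
 endfacet
 facet normal -0.120 -0.869 -0.480
  outer loop
   vertex 1.5 1.0 5.5
   vertex 1.0 3.0 2.0
   vertex 5.5 1.0 4.5
  endloop
 endfacet
 facet normal -0.722 0.254 0.644
  outer loop
   vertex 1.5 1.0 5.5
   vertex 3.0 4.0 6.0
   vertex 0.5 4.5 3.0
  endloop
 endfacet
 facet normal -0.955 -0.296 -0.033
  outer loop
   vertex 1.5 1.0 5.5
   vertex 0.5 4.5 3.0
   vertex 1.0 3.0 2.0
  endloop
 endfacet
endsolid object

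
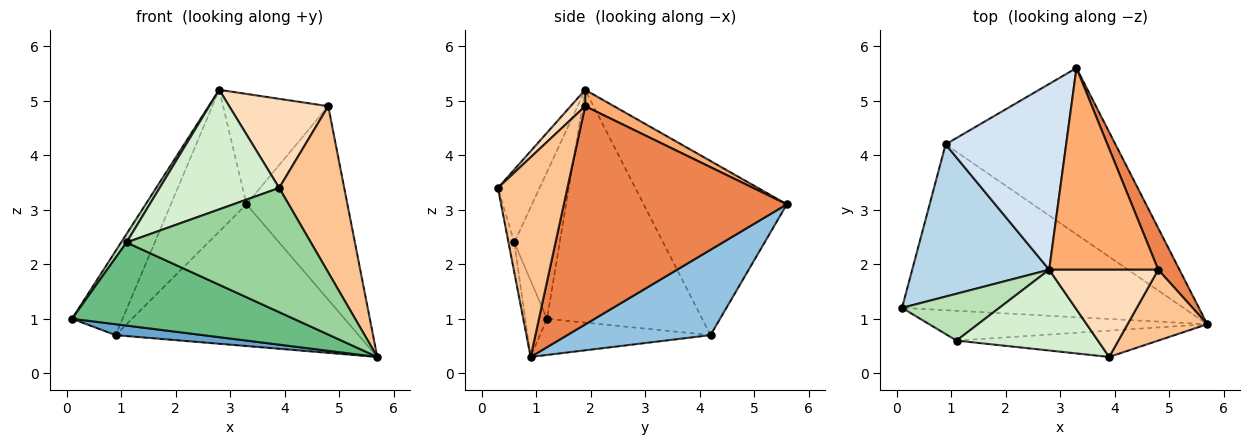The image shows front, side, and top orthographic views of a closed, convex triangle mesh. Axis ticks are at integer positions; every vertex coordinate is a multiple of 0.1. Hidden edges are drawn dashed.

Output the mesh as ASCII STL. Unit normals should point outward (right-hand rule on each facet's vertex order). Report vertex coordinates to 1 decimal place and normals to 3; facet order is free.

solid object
 facet normal -0.127 -0.065 -0.990
  outer loop
   vertex 0.9 4.2 0.7
   vertex 5.7 0.9 0.3
   vertex 0.1 1.2 1.0
  endloop
 endfacet
 facet normal 0.357 0.606 -0.711
  outer loop
   vertex 0.9 4.2 0.7
   vertex 3.3 5.6 3.1
   vertex 5.7 0.9 0.3
  endloop
 endfacet
 facet normal -0.830 0.270 0.488
  outer loop
   vertex 0.9 4.2 0.7
   vertex 0.1 1.2 1.0
   vertex 2.8 1.9 5.2
  endloop
 endfacet
 facet normal -0.754 0.398 0.522
  outer loop
   vertex 0.9 4.2 0.7
   vertex 2.8 1.9 5.2
   vertex 3.3 5.6 3.1
  endloop
 endfacet
 facet normal 0.907 0.411 0.088
  outer loop
   vertex 4.8 1.9 4.9
   vertex 5.7 0.9 0.3
   vertex 3.3 5.6 3.1
  endloop
 endfacet
 facet normal 0.130 0.476 0.870
  outer loop
   vertex 4.8 1.9 4.9
   vertex 3.3 5.6 3.1
   vertex 2.8 1.9 5.2
  endloop
 endfacet
 facet normal 0.701 -0.656 0.280
  outer loop
   vertex 4.8 1.9 4.9
   vertex 3.9 0.3 3.4
   vertex 5.7 0.9 0.3
  endloop
 endfacet
 facet normal 0.104 -0.711 0.696
  outer loop
   vertex 4.8 1.9 4.9
   vertex 2.8 1.9 5.2
   vertex 3.9 0.3 3.4
  endloop
 endfacet
 facet normal -0.092 -0.937 -0.336
  outer loop
   vertex 1.1 0.6 2.4
   vertex 0.1 1.2 1.0
   vertex 5.7 0.9 0.3
  endloop
 endfacet
 facet normal -0.031 -0.978 -0.207
  outer loop
   vertex 1.1 0.6 2.4
   vertex 5.7 0.9 0.3
   vertex 3.9 0.3 3.4
  endloop
 endfacet
 facet normal -0.829 -0.100 0.550
  outer loop
   vertex 1.1 0.6 2.4
   vertex 2.8 1.9 5.2
   vertex 0.1 1.2 1.0
  endloop
 endfacet
 facet normal -0.277 -0.796 0.538
  outer loop
   vertex 1.1 0.6 2.4
   vertex 3.9 0.3 3.4
   vertex 2.8 1.9 5.2
  endloop
 endfacet
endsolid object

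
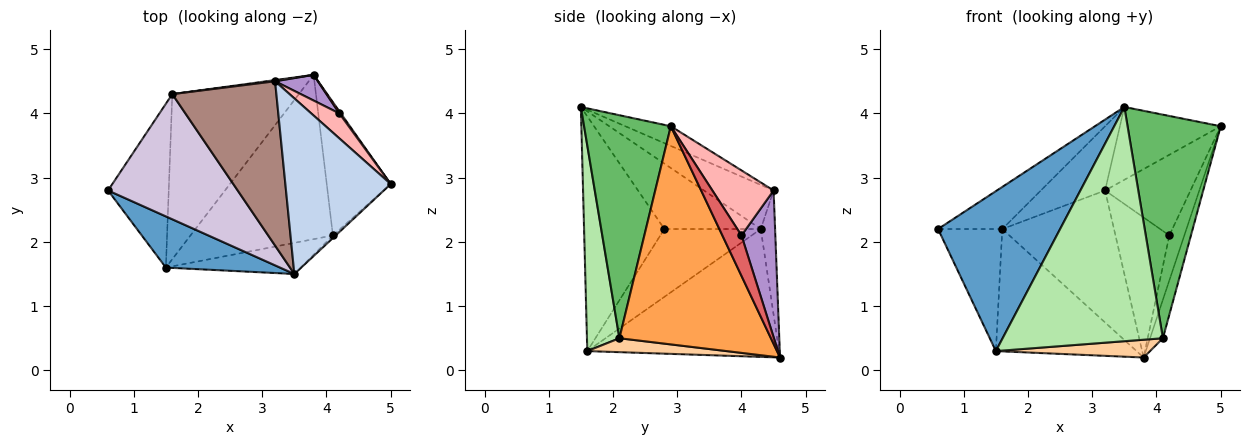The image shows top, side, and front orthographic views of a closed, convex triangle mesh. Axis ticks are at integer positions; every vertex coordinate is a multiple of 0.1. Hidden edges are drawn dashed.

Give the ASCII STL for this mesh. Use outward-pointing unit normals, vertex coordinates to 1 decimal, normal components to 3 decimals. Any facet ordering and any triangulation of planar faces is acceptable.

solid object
 facet normal -0.531 -0.807 0.258
  outer loop
   vertex 1.5 1.6 0.3
   vertex 3.5 1.5 4.1
   vertex 0.6 2.8 2.2
  endloop
 endfacet
 facet normal -0.170 0.377 0.910
  outer loop
   vertex 3.2 4.5 2.8
   vertex 3.5 1.5 4.1
   vertex 5.0 2.9 3.8
  endloop
 endfacet
 facet normal 0.956 0.081 -0.281
  outer loop
   vertex 4.1 2.1 0.5
   vertex 3.8 4.6 0.2
   vertex 5.0 2.9 3.8
  endloop
 endfacet
 facet normal 0.097 -0.107 -0.990
  outer loop
   vertex 4.1 2.1 0.5
   vertex 1.5 1.6 0.3
   vertex 3.8 4.6 0.2
  endloop
 endfacet
 facet normal 0.681 -0.732 -0.008
  outer loop
   vertex 4.1 2.1 0.5
   vertex 5.0 2.9 3.8
   vertex 3.5 1.5 4.1
  endloop
 endfacet
 facet normal 0.197 -0.972 -0.129
  outer loop
   vertex 4.1 2.1 0.5
   vertex 3.5 1.5 4.1
   vertex 1.5 1.6 0.3
  endloop
 endfacet
 facet normal 0.786 0.617 0.029
  outer loop
   vertex 4.2 4.0 2.1
   vertex 5.0 2.9 3.8
   vertex 3.8 4.6 0.2
  endloop
 endfacet
 facet normal 0.565 0.788 0.244
  outer loop
   vertex 4.2 4.0 2.1
   vertex 3.2 4.5 2.8
   vertex 5.0 2.9 3.8
  endloop
 endfacet
 facet normal 0.526 0.837 0.154
  outer loop
   vertex 4.2 4.0 2.1
   vertex 3.8 4.6 0.2
   vertex 3.2 4.5 2.8
  endloop
 endfacet
 facet normal -0.431 0.288 0.855
  outer loop
   vertex 1.6 4.3 2.2
   vertex 0.6 2.8 2.2
   vertex 3.5 1.5 4.1
  endloop
 endfacet
 facet normal -0.367 0.339 0.866
  outer loop
   vertex 1.6 4.3 2.2
   vertex 3.5 1.5 4.1
   vertex 3.2 4.5 2.8
  endloop
 endfacet
 facet normal -0.127 0.992 0.009
  outer loop
   vertex 1.6 4.3 2.2
   vertex 3.2 4.5 2.8
   vertex 3.8 4.6 0.2
  endloop
 endfacet
 facet normal -0.667 0.445 -0.597
  outer loop
   vertex 1.6 4.3 2.2
   vertex 1.5 1.6 0.3
   vertex 0.6 2.8 2.2
  endloop
 endfacet
 facet normal -0.630 0.462 -0.624
  outer loop
   vertex 1.6 4.3 2.2
   vertex 3.8 4.6 0.2
   vertex 1.5 1.6 0.3
  endloop
 endfacet
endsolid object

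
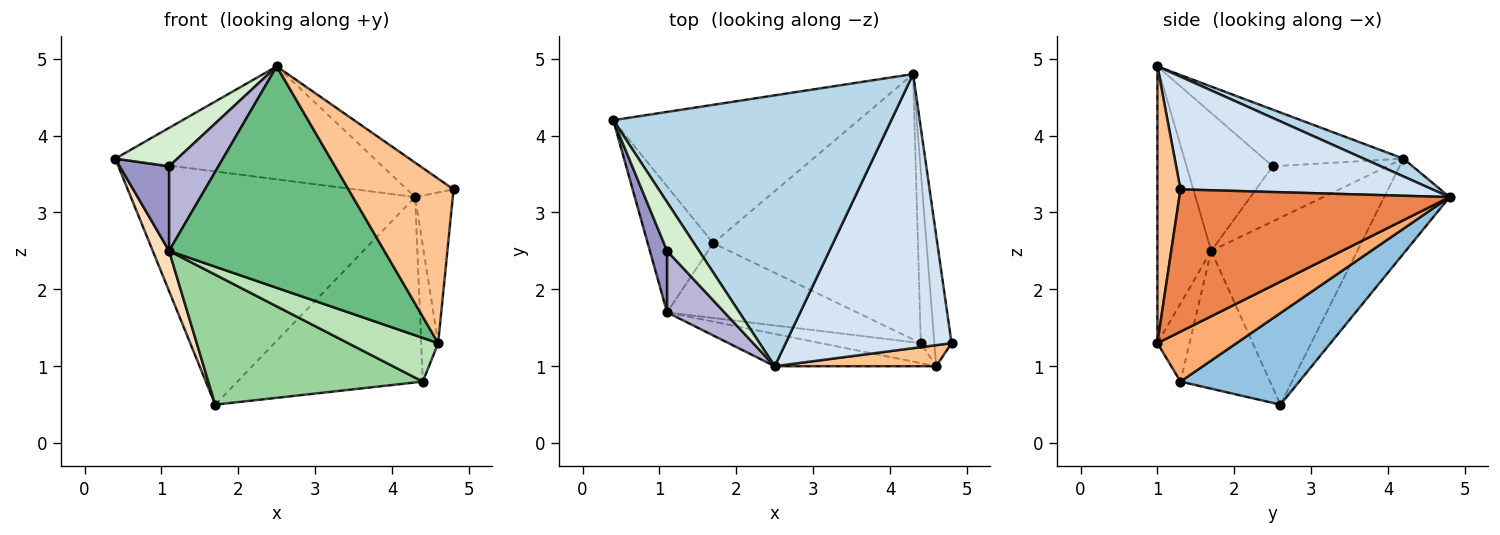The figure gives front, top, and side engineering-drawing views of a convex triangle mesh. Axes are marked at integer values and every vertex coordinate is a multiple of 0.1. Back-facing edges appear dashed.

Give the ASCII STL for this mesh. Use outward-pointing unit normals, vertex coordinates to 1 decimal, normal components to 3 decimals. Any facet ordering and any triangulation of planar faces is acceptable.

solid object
 facet normal -0.194 0.844 -0.501
  outer loop
   vertex 1.7 2.6 0.5
   vertex 0.4 4.2 3.7
   vertex 4.3 4.8 3.2
  endloop
 endfacet
 facet normal 0.344 0.538 -0.770
  outer loop
   vertex 4.4 1.3 0.8
   vertex 1.7 2.6 0.5
   vertex 4.3 4.8 3.2
  endloop
 endfacet
 facet normal 0.059 0.384 0.921
  outer loop
   vertex 2.5 1.0 4.9
   vertex 4.3 4.8 3.2
   vertex 0.4 4.2 3.7
  endloop
 endfacet
 facet normal 0.559 0.103 0.823
  outer loop
   vertex 2.5 1.0 4.9
   vertex 4.8 1.3 3.3
   vertex 4.3 4.8 3.2
  endloop
 endfacet
 facet normal 0.983 0.137 -0.119
  outer loop
   vertex 4.6 1.0 1.3
   vertex 4.3 4.8 3.2
   vertex 4.8 1.3 3.3
  endloop
 endfacet
 facet normal 0.945 0.203 -0.256
  outer loop
   vertex 4.6 1.0 1.3
   vertex 4.4 1.3 0.8
   vertex 4.3 4.8 3.2
  endloop
 endfacet
 facet normal 0.213 -0.969 0.124
  outer loop
   vertex 4.6 1.0 1.3
   vertex 4.8 1.3 3.3
   vertex 2.5 1.0 4.9
  endloop
 endfacet
 facet normal -0.939 -0.105 -0.329
  outer loop
   vertex 1.1 1.7 2.5
   vertex 0.4 4.2 3.7
   vertex 1.7 2.6 0.5
  endloop
 endfacet
 facet normal -0.240 -0.961 -0.140
  outer loop
   vertex 1.1 1.7 2.5
   vertex 4.6 1.0 1.3
   vertex 2.5 1.0 4.9
  endloop
 endfacet
 facet normal -0.340 -0.815 -0.469
  outer loop
   vertex 1.1 1.7 2.5
   vertex 1.7 2.6 0.5
   vertex 4.4 1.3 0.8
  endloop
 endfacet
 facet normal -0.309 -0.865 -0.396
  outer loop
   vertex 1.1 1.7 2.5
   vertex 4.4 1.3 0.8
   vertex 4.6 1.0 1.3
  endloop
 endfacet
 facet normal -0.812 -0.361 0.458
  outer loop
   vertex 1.1 2.5 3.6
   vertex 2.5 1.0 4.9
   vertex 0.4 4.2 3.7
  endloop
 endfacet
 facet normal -0.883 -0.380 0.276
  outer loop
   vertex 1.1 2.5 3.6
   vertex 0.4 4.2 3.7
   vertex 1.1 1.7 2.5
  endloop
 endfacet
 facet normal -0.816 -0.467 0.340
  outer loop
   vertex 1.1 2.5 3.6
   vertex 1.1 1.7 2.5
   vertex 2.5 1.0 4.9
  endloop
 endfacet
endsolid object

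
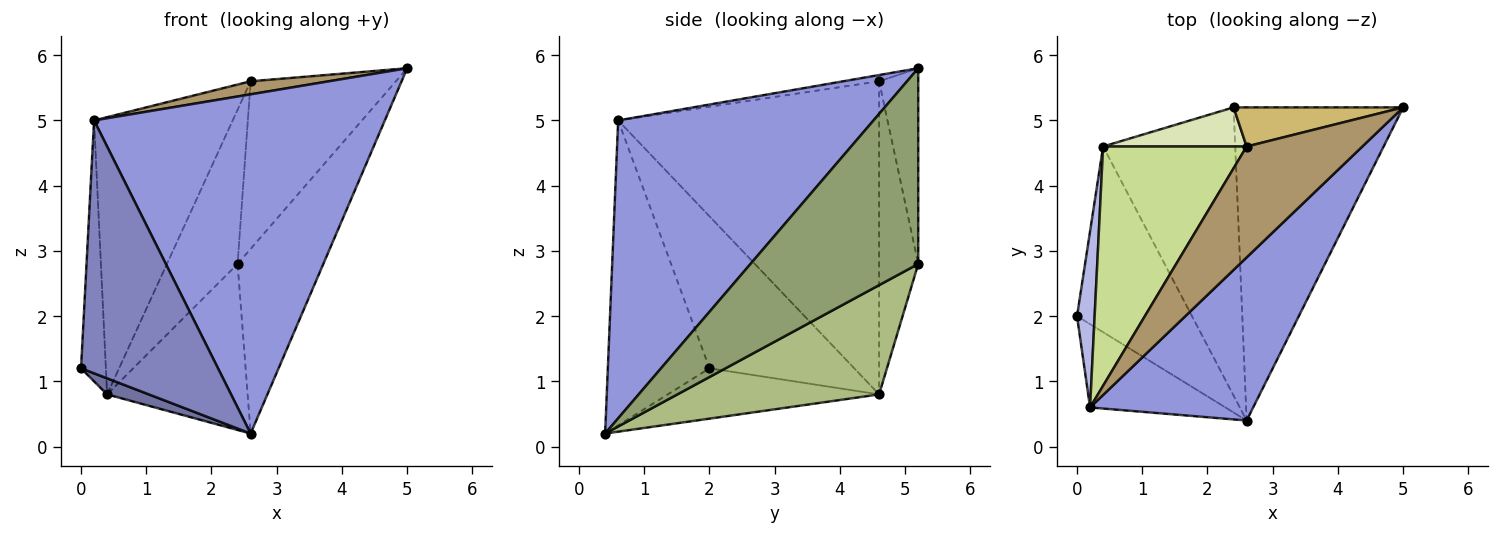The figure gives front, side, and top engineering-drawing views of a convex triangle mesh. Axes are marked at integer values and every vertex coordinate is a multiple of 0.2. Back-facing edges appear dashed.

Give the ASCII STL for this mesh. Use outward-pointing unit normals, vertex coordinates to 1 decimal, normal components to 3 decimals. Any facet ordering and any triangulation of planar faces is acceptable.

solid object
 facet normal -0.400 -0.079 -0.913
  outer loop
   vertex 0.4 4.6 0.8
   vertex 2.6 0.4 0.2
   vertex 0.0 2.0 1.2
  endloop
 endfacet
 facet normal -0.576 -0.776 -0.256
  outer loop
   vertex 0.2 0.6 5.0
   vertex 0.0 2.0 1.2
   vertex 2.6 0.4 0.2
  endloop
 endfacet
 facet normal 0.621 -0.707 0.340
  outer loop
   vertex 0.2 0.6 5.0
   vertex 2.6 0.4 0.2
   vertex 5.0 5.2 5.8
  endloop
 endfacet
 facet normal -0.979 0.168 0.113
  outer loop
   vertex 0.2 0.6 5.0
   vertex 0.4 4.6 0.8
   vertex 0.0 2.0 1.2
  endloop
 endfacet
 facet normal 0.705 0.360 -0.611
  outer loop
   vertex 2.4 5.2 2.8
   vertex 5.0 5.2 5.8
   vertex 2.6 0.4 0.2
  endloop
 endfacet
 facet normal 0.583 0.406 -0.704
  outer loop
   vertex 2.4 5.2 2.8
   vertex 2.6 0.4 0.2
   vertex 0.4 4.6 0.8
  endloop
 endfacet
 facet normal -0.819 0.435 0.375
  outer loop
   vertex 2.6 4.6 5.6
   vertex 0.4 4.6 0.8
   vertex 0.2 0.6 5.0
  endloop
 endfacet
 facet normal -0.473 0.854 0.217
  outer loop
   vertex 2.6 4.6 5.6
   vertex 2.4 5.2 2.8
   vertex 0.4 4.6 0.8
  endloop
 endfacet
 facet normal -0.053 -0.117 0.992
  outer loop
   vertex 2.6 4.6 5.6
   vertex 0.2 0.6 5.0
   vertex 5.0 5.2 5.8
  endloop
 endfacet
 facet normal -0.254 0.942 0.220
  outer loop
   vertex 2.6 4.6 5.6
   vertex 5.0 5.2 5.8
   vertex 2.4 5.2 2.8
  endloop
 endfacet
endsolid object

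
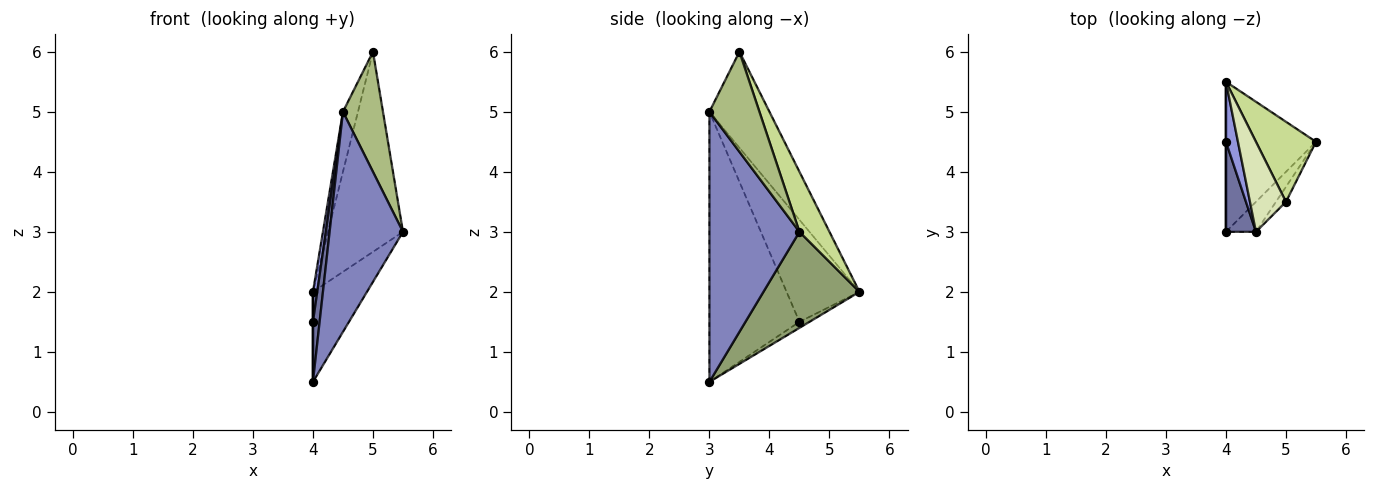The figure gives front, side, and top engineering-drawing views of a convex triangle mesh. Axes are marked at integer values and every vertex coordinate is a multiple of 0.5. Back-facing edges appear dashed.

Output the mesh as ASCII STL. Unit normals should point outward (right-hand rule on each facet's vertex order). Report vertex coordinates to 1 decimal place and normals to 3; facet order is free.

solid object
 facet normal -0.991 -0.073 0.110
  outer loop
   vertex 4.0 3.0 0.5
   vertex 4.5 3.0 5.0
   vertex 4.0 4.5 1.5
  endloop
 endfacet
 facet normal 0.772 -0.629 -0.086
  outer loop
   vertex 4.0 3.0 0.5
   vertex 5.5 4.5 3.0
   vertex 4.5 3.0 5.0
  endloop
 endfacet
 facet normal -0.991 -0.058 0.117
  outer loop
   vertex 4.0 5.5 2.0
   vertex 4.0 4.5 1.5
   vertex 4.5 3.0 5.0
  endloop
 endfacet
 facet normal -1.000 0.000 0.000
  outer loop
   vertex 4.0 5.5 2.0
   vertex 4.0 3.0 0.5
   vertex 4.0 4.5 1.5
  endloop
 endfacet
 facet normal 0.675 0.380 -0.633
  outer loop
   vertex 4.0 5.5 2.0
   vertex 5.5 4.5 3.0
   vertex 4.0 3.0 0.5
  endloop
 endfacet
 facet normal 0.778 -0.623 -0.078
  outer loop
   vertex 5.0 3.5 6.0
   vertex 4.5 3.0 5.0
   vertex 5.5 4.5 3.0
  endloop
 endfacet
 facet normal 0.348 0.870 0.348
  outer loop
   vertex 5.0 3.5 6.0
   vertex 5.5 4.5 3.0
   vertex 4.0 5.5 2.0
  endloop
 endfacet
 facet normal -0.912 0.228 0.342
  outer loop
   vertex 5.0 3.5 6.0
   vertex 4.0 5.5 2.0
   vertex 4.5 3.0 5.0
  endloop
 endfacet
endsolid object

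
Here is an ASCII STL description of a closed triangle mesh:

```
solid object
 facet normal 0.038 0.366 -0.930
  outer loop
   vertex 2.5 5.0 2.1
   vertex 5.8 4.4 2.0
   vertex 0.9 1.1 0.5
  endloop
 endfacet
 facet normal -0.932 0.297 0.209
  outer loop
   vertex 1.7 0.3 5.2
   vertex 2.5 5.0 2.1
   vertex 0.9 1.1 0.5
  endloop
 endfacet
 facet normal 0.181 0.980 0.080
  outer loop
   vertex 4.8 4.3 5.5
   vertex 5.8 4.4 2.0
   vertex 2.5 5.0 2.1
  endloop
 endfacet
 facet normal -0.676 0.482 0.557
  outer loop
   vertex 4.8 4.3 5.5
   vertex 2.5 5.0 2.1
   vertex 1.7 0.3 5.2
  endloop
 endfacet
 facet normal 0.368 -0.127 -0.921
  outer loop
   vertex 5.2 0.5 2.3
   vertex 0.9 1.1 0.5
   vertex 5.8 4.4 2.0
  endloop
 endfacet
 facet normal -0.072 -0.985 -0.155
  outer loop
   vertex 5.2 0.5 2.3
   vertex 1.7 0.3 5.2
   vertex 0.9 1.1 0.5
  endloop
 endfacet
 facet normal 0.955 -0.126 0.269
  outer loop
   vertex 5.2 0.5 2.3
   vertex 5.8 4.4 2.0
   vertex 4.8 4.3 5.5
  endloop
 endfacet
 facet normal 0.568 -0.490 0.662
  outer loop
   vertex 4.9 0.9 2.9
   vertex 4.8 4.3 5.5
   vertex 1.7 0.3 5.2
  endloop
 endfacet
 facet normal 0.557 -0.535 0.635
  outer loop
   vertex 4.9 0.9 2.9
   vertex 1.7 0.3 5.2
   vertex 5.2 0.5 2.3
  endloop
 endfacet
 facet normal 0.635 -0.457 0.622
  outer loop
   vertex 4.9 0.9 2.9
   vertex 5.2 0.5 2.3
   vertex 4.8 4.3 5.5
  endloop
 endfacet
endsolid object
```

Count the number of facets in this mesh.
10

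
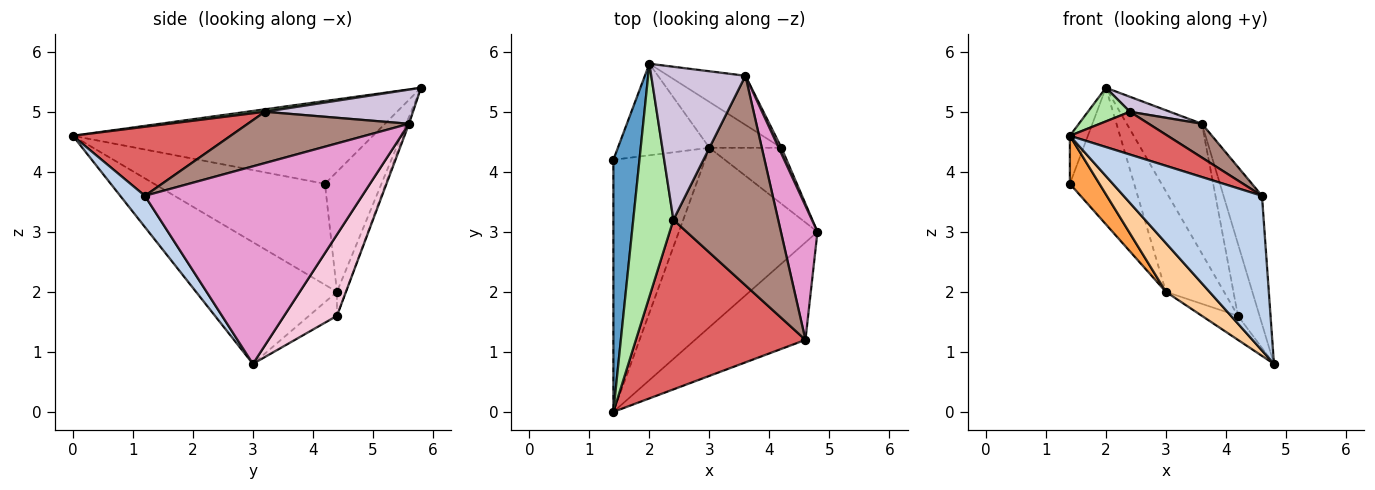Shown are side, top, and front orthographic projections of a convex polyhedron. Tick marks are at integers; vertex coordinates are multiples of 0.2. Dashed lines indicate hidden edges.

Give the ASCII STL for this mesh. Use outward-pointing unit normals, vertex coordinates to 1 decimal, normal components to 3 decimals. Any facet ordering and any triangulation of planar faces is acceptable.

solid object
 facet normal -0.952 0.057 0.300
  outer loop
   vertex 2.0 5.8 5.4
   vertex 1.4 4.2 3.8
   vertex 1.4 0.0 4.6
  endloop
 endfacet
 facet normal 0.149 -0.837 -0.527
  outer loop
   vertex 4.6 1.2 3.6
   vertex 1.4 0.0 4.6
   vertex 4.8 3.0 0.8
  endloop
 endfacet
 facet normal -0.734 -0.127 -0.667
  outer loop
   vertex 3.0 4.4 2.0
   vertex 1.4 0.0 4.6
   vertex 1.4 4.2 3.8
  endloop
 endfacet
 facet normal -0.646 -0.200 -0.736
  outer loop
   vertex 3.0 4.4 2.0
   vertex 4.8 3.0 0.8
   vertex 1.4 0.0 4.6
  endloop
 endfacet
 facet normal -0.590 0.671 -0.450
  outer loop
   vertex 3.0 4.4 2.0
   vertex 1.4 4.2 3.8
   vertex 2.0 5.8 5.4
  endloop
 endfacet
 facet normal 0.061 -0.143 0.988
  outer loop
   vertex 2.4 3.2 5.0
   vertex 2.0 5.8 5.4
   vertex 1.4 0.0 4.6
  endloop
 endfacet
 facet normal 0.367 -0.227 0.902
  outer loop
   vertex 2.4 3.2 5.0
   vertex 1.4 0.0 4.6
   vertex 4.6 1.2 3.6
  endloop
 endfacet
 facet normal -0.293 0.377 -0.879
  outer loop
   vertex 4.2 4.4 1.6
   vertex 4.8 3.0 0.8
   vertex 3.0 4.4 2.0
  endloop
 endfacet
 facet normal -0.137 0.901 -0.411
  outer loop
   vertex 4.2 4.4 1.6
   vertex 3.0 4.4 2.0
   vertex 2.0 5.8 5.4
  endloop
 endfacet
 facet normal 0.340 -0.092 0.936
  outer loop
   vertex 3.6 5.6 4.8
   vertex 2.0 5.8 5.4
   vertex 2.4 3.2 5.0
  endloop
 endfacet
 facet normal 0.435 -0.144 0.889
  outer loop
   vertex 3.6 5.6 4.8
   vertex 2.4 3.2 5.0
   vertex 4.6 1.2 3.6
  endloop
 endfacet
 facet normal -0.016 0.935 -0.354
  outer loop
   vertex 3.6 5.6 4.8
   vertex 4.2 4.4 1.6
   vertex 2.0 5.8 5.4
  endloop
 endfacet
 facet normal 0.969 0.171 0.179
  outer loop
   vertex 3.6 5.6 4.8
   vertex 4.6 1.2 3.6
   vertex 4.8 3.0 0.8
  endloop
 endfacet
 facet normal 0.925 0.378 0.032
  outer loop
   vertex 3.6 5.6 4.8
   vertex 4.8 3.0 0.8
   vertex 4.2 4.4 1.6
  endloop
 endfacet
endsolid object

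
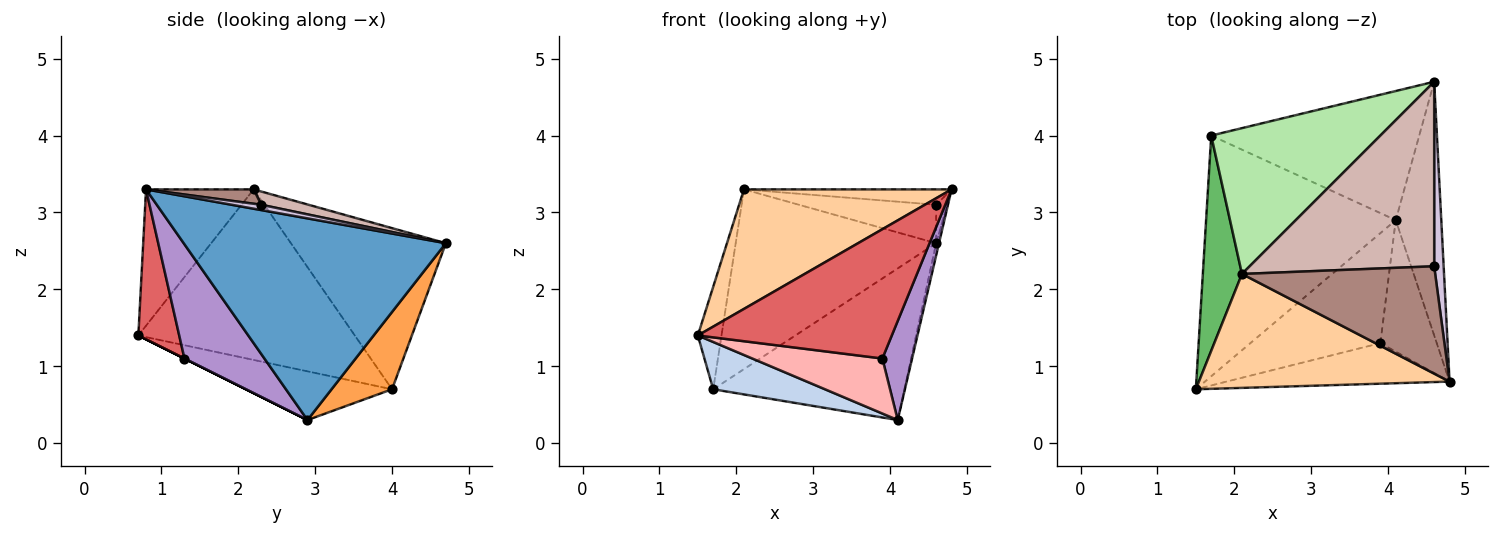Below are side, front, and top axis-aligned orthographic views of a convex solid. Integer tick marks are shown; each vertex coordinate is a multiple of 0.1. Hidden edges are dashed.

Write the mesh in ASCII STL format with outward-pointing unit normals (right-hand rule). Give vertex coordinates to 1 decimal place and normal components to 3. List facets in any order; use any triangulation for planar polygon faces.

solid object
 facet normal 0.975 0.010 -0.220
  outer loop
   vertex 4.1 2.9 0.3
   vertex 4.6 4.7 2.6
   vertex 4.8 0.8 3.3
  endloop
 endfacet
 facet normal -0.244 -0.187 -0.951
  outer loop
   vertex 1.7 4.0 0.7
   vertex 4.1 2.9 0.3
   vertex 1.5 0.7 1.4
  endloop
 endfacet
 facet normal 0.234 0.740 -0.630
  outer loop
   vertex 1.7 4.0 0.7
   vertex 4.6 4.7 2.6
   vertex 4.1 2.9 0.3
  endloop
 endfacet
 facet normal -0.351 -0.678 0.646
  outer loop
   vertex 2.1 2.2 3.3
   vertex 1.5 0.7 1.4
   vertex 4.8 0.8 3.3
  endloop
 endfacet
 facet normal -0.969 0.106 0.222
  outer loop
   vertex 2.1 2.2 3.3
   vertex 1.7 4.0 0.7
   vertex 1.5 0.7 1.4
  endloop
 endfacet
 facet normal -0.515 0.666 0.540
  outer loop
   vertex 2.1 2.2 3.3
   vertex 4.6 4.7 2.6
   vertex 1.7 4.0 0.7
  endloop
 endfacet
 facet normal 0.197 -0.935 -0.293
  outer loop
   vertex 3.9 1.3 1.1
   vertex 4.8 0.8 3.3
   vertex 1.5 0.7 1.4
  endloop
 endfacet
 facet normal 0.000 -0.447 -0.894
  outer loop
   vertex 3.9 1.3 1.1
   vertex 1.5 0.7 1.4
   vertex 4.1 2.9 0.3
  endloop
 endfacet
 facet normal 0.851 -0.316 -0.420
  outer loop
   vertex 3.9 1.3 1.1
   vertex 4.1 2.9 0.3
   vertex 4.8 0.8 3.3
  endloop
 endfacet
 facet normal 0.482 0.179 0.858
  outer loop
   vertex 4.6 2.3 3.1
   vertex 4.8 0.8 3.3
   vertex 4.6 4.7 2.6
  endloop
 endfacet
 facet normal 0.073 0.141 0.987
  outer loop
   vertex 4.6 2.3 3.1
   vertex 2.1 2.2 3.3
   vertex 4.8 0.8 3.3
  endloop
 endfacet
 facet normal 0.070 0.203 0.977
  outer loop
   vertex 4.6 2.3 3.1
   vertex 4.6 4.7 2.6
   vertex 2.1 2.2 3.3
  endloop
 endfacet
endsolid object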